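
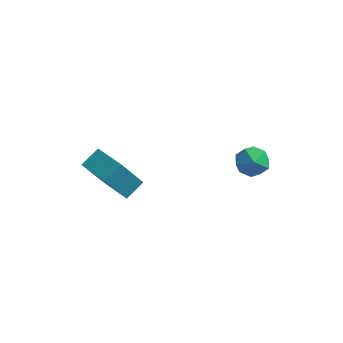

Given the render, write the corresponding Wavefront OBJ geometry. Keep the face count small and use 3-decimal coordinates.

v 1.826 1.239 -0.897
v 2.414 1.668 -1.534
v 3.046 0.472 -0.286
v 3.634 0.901 -0.923
v 3.224 1.42 -0.217
v 2.47 1.894 -0.595
v 2.99 0.246 -1.225
v 2.236 0.72 -1.603
v 3.134 1.054 -1.736
v 3.278 1.78 -1.113
v 2.182 0.36 -0.707
v 2.326 1.086 -0.084
v -3.447 -2.257 -1.89
v -4.198 -3.012 -0.069
v -3.019 -1.335 -1.331
v -3.769 -2.091 0.49
v -1.851 -3.169 -1.61
v -2.601 -3.925 0.211
v -1.422 -2.248 -1.051
v -2.173 -3.003 0.77
f 1 12 6
f 1 6 2
f 1 2 8
f 1 8 11
f 1 11 12
f 2 6 10
f 6 12 5
f 12 11 3
f 11 8 7
f 8 2 9
f 4 10 5
f 4 5 3
f 4 3 7
f 4 7 9
f 4 9 10
f 5 10 6
f 3 5 12
f 7 3 11
f 9 7 8
f 10 9 2
f 14 16 13
f 17 14 13
f 13 16 15
f 15 17 13
f 14 20 16
f 18 14 17
f 18 20 14
f 16 20 15
f 19 17 15
f 15 20 19
f 19 18 17
f 20 18 19



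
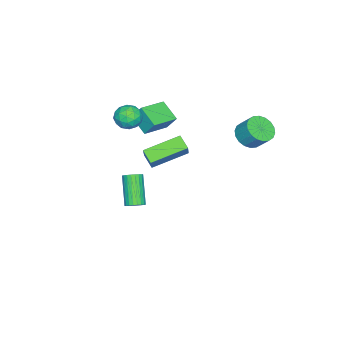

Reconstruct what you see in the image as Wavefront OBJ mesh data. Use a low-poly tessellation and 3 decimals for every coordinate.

v -2.853 3.275 2.261
v -2.39 2.626 2.739
v -2.223 3.435 3.677
v -2.687 4.085 3.199
v -2.09 2.813 2.524
v -1.924 3.623 3.462
v -1.941 3.092 2.257
v -1.775 3.902 3.195
v -1.973 3.408 1.991
v -1.807 4.217 2.928
v -2.18 3.696 1.778
v -2.013 4.506 2.716
v -2.519 3.902 1.661
v -2.353 4.712 2.599
v -2.925 3.983 1.663
v -2.758 4.793 2.6
v -3.317 3.925 1.783
v -3.15 4.734 2.721
v -3.616 3.737 1.998
v -3.45 4.547 2.936
v -3.765 3.458 2.265
v -3.599 4.268 3.203
v -3.733 3.143 2.532
v -3.567 3.952 3.469
v -3.527 2.854 2.744
v -3.36 3.664 3.682
v -3.187 2.648 2.861
v -3.021 3.458 3.799
v -2.782 2.567 2.86
v -2.615 3.377 3.797
v -0.03 -2.419 -3.773
v 0.426 -2.303 -3.385
v -0.733 -3.046 -1.799
v -1.19 -3.161 -2.187
v 0.305 -2.098 -3.377
v -0.854 -2.841 -1.791
v 0.134 -1.942 -3.43
v -1.026 -2.685 -1.844
v -0.063 -1.858 -3.534
v -1.222 -2.601 -1.948
v -0.255 -1.86 -3.675
v -1.414 -2.603 -2.089
v -0.412 -1.947 -3.831
v -1.572 -2.69 -2.245
v -0.512 -2.105 -3.978
v -1.671 -2.848 -2.392
v -0.538 -2.311 -4.094
v -1.697 -3.054 -2.508
v -0.487 -2.534 -4.161
v -1.646 -3.277 -2.575
v -0.366 -2.739 -4.169
v -1.525 -3.482 -2.583
v -0.194 -2.895 -4.116
v -1.354 -3.638 -2.53
v 0.002 -2.979 -4.012
v -1.157 -3.722 -2.426
v 0.194 -2.977 -3.871
v -0.965 -3.72 -2.285
v 0.352 -2.89 -3.715
v -0.808 -3.633 -2.129
v 0.451 -2.732 -3.568
v -0.708 -3.475 -1.982
v 0.477 -2.526 -3.452
v -0.682 -3.269 -1.866
v 1.813 1.811 3.429
v 1.407 1.155 3.949
v 2.61 2.156 4.489
v 2.204 1.5 5.008
v 3.316 0.36 2.772
v 2.91 -0.296 3.291
v 4.113 0.705 3.831
v 3.707 0.049 4.351
v -3.699 -2.213 0.622
v -4.255 -3.33 1.399
v -3.652 -1.555 1.6
v -4.207 -2.672 2.378
v -2.053 -2.808 0.942
v -2.608 -3.925 1.72
v -2.005 -2.15 1.921
v -2.561 -3.267 2.698
v -2.271 -3.514 2.963
v -1.684 -2.89 2.71
v -1.716 -4.43 1.99
v -1.129 -3.806 1.737
v -1.059 -4.184 2.544
v -1.402 -3.618 3.145
v -1.998 -3.702 1.555
v -2.341 -3.136 2.156
v -1.515 -3.006 1.84
v -0.935 -3.304 2.451
v -2.465 -4.016 2.249
v -1.885 -4.314 2.86
v -2.026 -3.122 2.922
v -1.374 -4.198 1.778
v -1.333 -4.421 2.253
v -0.988 -4.054 2.104
v -1.86 -3.55 3.177
v -1.515 -3.183 3.029
v -1.148 -3.943 2.931
v -1.885 -4.137 1.671
v -1.54 -3.77 1.523
v -2.412 -3.266 2.596
v -2.067 -2.899 2.447
v -2.252 -3.377 1.769
v -1.582 -2.823 2.262
v -1.256 -3.361 1.69
v -1.766 -3.3 1.583
v -1.968 -2.968 1.936
v -1.241 -2.998 2.621
v -0.915 -3.536 2.049
v -0.874 -3.759 2.523
v -1.075 -3.426 2.877
v -1.141 -3.066 2.109
v -2.485 -3.784 2.651
v -2.159 -4.322 2.079
v -2.325 -3.894 1.823
v -2.526 -3.561 2.177
v -2.144 -3.959 3.01
v -1.818 -4.497 2.438
v -1.432 -4.352 2.764
v -1.634 -4.02 3.117
v -2.259 -4.254 2.591
f 2 1 5
f 2 5 3
f 3 5 6
f 3 6 4
f 5 1 7
f 5 7 6
f 6 7 8
f 6 8 4
f 7 1 9
f 7 9 8
f 8 9 10
f 8 10 4
f 9 1 11
f 9 11 10
f 10 11 12
f 10 12 4
f 11 1 13
f 11 13 12
f 12 13 14
f 12 14 4
f 13 1 15
f 13 15 14
f 14 15 16
f 14 16 4
f 15 1 17
f 15 17 16
f 16 17 18
f 16 18 4
f 17 1 19
f 17 19 18
f 18 19 20
f 18 20 4
f 19 1 21
f 19 21 20
f 20 21 22
f 20 22 4
f 21 1 23
f 21 23 22
f 22 23 24
f 22 24 4
f 23 1 25
f 23 25 24
f 24 25 26
f 24 26 4
f 25 1 27
f 25 27 26
f 26 27 28
f 26 28 4
f 27 1 29
f 27 29 28
f 28 29 30
f 28 30 4
f 29 1 2
f 29 2 30
f 30 2 3
f 30 3 4
f 32 31 35
f 32 35 33
f 33 35 36
f 33 36 34
f 35 31 37
f 35 37 36
f 36 37 38
f 36 38 34
f 37 31 39
f 37 39 38
f 38 39 40
f 38 40 34
f 39 31 41
f 39 41 40
f 40 41 42
f 40 42 34
f 41 31 43
f 41 43 42
f 42 43 44
f 42 44 34
f 43 31 45
f 43 45 44
f 44 45 46
f 44 46 34
f 45 31 47
f 45 47 46
f 46 47 48
f 46 48 34
f 47 31 49
f 47 49 48
f 48 49 50
f 48 50 34
f 49 31 51
f 49 51 50
f 50 51 52
f 50 52 34
f 51 31 53
f 51 53 52
f 52 53 54
f 52 54 34
f 53 31 55
f 53 55 54
f 54 55 56
f 54 56 34
f 55 31 57
f 55 57 56
f 56 57 58
f 56 58 34
f 57 31 59
f 57 59 58
f 58 59 60
f 58 60 34
f 59 31 61
f 59 61 60
f 60 61 62
f 60 62 34
f 61 31 63
f 61 63 62
f 62 63 64
f 62 64 34
f 63 31 32
f 63 32 64
f 64 32 33
f 64 33 34
f 66 68 65
f 69 66 65
f 65 68 67
f 67 69 65
f 66 72 68
f 70 66 69
f 70 72 66
f 68 72 67
f 71 69 67
f 67 72 71
f 71 70 69
f 72 70 71
f 74 76 73
f 77 74 73
f 73 76 75
f 75 77 73
f 74 80 76
f 78 74 77
f 78 80 74
f 76 80 75
f 79 77 75
f 75 80 79
f 79 78 77
f 80 78 79
f 81 118 97
f 118 92 121
f 97 121 86
f 118 121 97
f 81 97 93
f 97 86 98
f 93 98 82
f 97 98 93
f 81 93 102
f 93 82 103
f 102 103 88
f 93 103 102
f 81 102 114
f 102 88 117
f 114 117 91
f 102 117 114
f 81 114 118
f 114 91 122
f 118 122 92
f 114 122 118
f 82 98 109
f 98 86 112
f 109 112 90
f 98 112 109
f 86 121 99
f 121 92 120
f 99 120 85
f 121 120 99
f 92 122 119
f 122 91 115
f 119 115 83
f 122 115 119
f 91 117 116
f 117 88 104
f 116 104 87
f 117 104 116
f 88 103 108
f 103 82 105
f 108 105 89
f 103 105 108
f 84 110 96
f 110 90 111
f 96 111 85
f 110 111 96
f 84 96 94
f 96 85 95
f 94 95 83
f 96 95 94
f 84 94 101
f 94 83 100
f 101 100 87
f 94 100 101
f 84 101 106
f 101 87 107
f 106 107 89
f 101 107 106
f 84 106 110
f 106 89 113
f 110 113 90
f 106 113 110
f 85 111 99
f 111 90 112
f 99 112 86
f 111 112 99
f 83 95 119
f 95 85 120
f 119 120 92
f 95 120 119
f 87 100 116
f 100 83 115
f 116 115 91
f 100 115 116
f 89 107 108
f 107 87 104
f 108 104 88
f 107 104 108
f 90 113 109
f 113 89 105
f 109 105 82
f 113 105 109



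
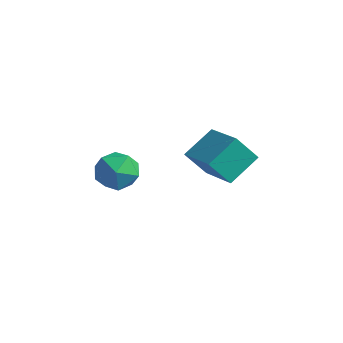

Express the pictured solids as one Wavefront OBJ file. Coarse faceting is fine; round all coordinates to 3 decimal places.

v -1.961 1.77 -4.892
v -2.516 1.092 -3.761
v -1.836 3.162 -3.996
v -2.391 2.484 -2.865
v -0.069 1.216 -4.295
v -0.624 0.538 -3.164
v 0.056 2.608 -3.399
v -0.499 1.93 -2.268
v -2.294 -1.905 -3.972
v -1.723 -2.068 -3.13
v -3.597 -2.632 -3.23
v -3.026 -2.795 -2.388
v -3.301 -1.836 -2.646
v -2.496 -1.387 -3.105
v -2.824 -3.313 -3.255
v -2.019 -2.864 -3.714
v -2.051 -2.938 -2.687
v -2.346 -2.025 -2.31
v -2.974 -2.675 -4.05
v -3.269 -1.762 -3.673
f 2 4 1
f 5 2 1
f 1 4 3
f 3 5 1
f 2 8 4
f 6 2 5
f 6 8 2
f 4 8 3
f 7 5 3
f 3 8 7
f 7 6 5
f 8 6 7
f 9 20 14
f 9 14 10
f 9 10 16
f 9 16 19
f 9 19 20
f 10 14 18
f 14 20 13
f 20 19 11
f 19 16 15
f 16 10 17
f 12 18 13
f 12 13 11
f 12 11 15
f 12 15 17
f 12 17 18
f 13 18 14
f 11 13 20
f 15 11 19
f 17 15 16
f 18 17 10



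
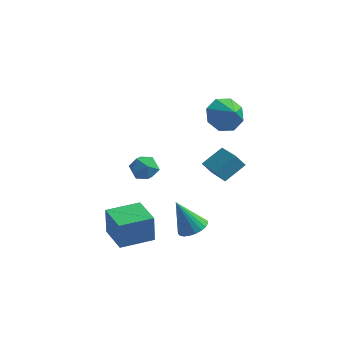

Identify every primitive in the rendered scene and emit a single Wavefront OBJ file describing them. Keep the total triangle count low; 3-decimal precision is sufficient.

v -3.13 -1.041 0.325
v -2.716 -0.394 0.642
v -1.964 -1.646 0.038
v -1.55 -0.999 0.355
v -1.984 -1.501 0.856
v -2.704 -1.127 1.033
v -1.976 -0.913 -0.353
v -2.696 -0.539 -0.176
v -2.003 -0.315 0.223
v -2.008 -0.678 0.97
v -2.672 -1.362 -0.29
v -2.677 -1.725 0.457
v 1.195 1.13 3.537
v 1.756 0.782 2.72
v 1.905 0.43 4.323
v 2.062 1.452 3.04
v 1.861 1.934 3.651
v 1.269 1.945 4.195
v 0.634 1.478 4.353
v 0.328 0.808 4.033
v 0.529 0.326 3.423
v 1.12 0.315 2.879
v 0.338 -1.587 -3.246
v 1.054 -1.775 -2.871
v -0.558 -1.553 -1.514
v 1.063 -1.43 -2.874
v 0.947 -1.112 -2.94
v 0.725 -0.877 -3.06
v 0.436 -0.764 -3.211
v 0.13 -0.793 -3.369
v -0.139 -0.96 -3.505
v -0.327 -1.235 -3.597
v -0.399 -1.571 -3.627
v -0.344 -1.91 -3.592
v -0.171 -2.193 -3.497
v 0.09 -2.371 -3.358
v 0.394 -2.414 -3.2
v 0.688 -2.314 -3.05
v 0.922 -2.088 -2.934
v 1.399 0.577 -1.086
v 0.888 0.514 -0.448
v 0.296 2.142 -1.817
v -0.215 2.08 -1.179
v 2.215 1.5 -0.341
v 1.704 1.438 0.297
v 1.112 3.066 -1.072
v 0.601 3.003 -0.434
v -3.965 -2.293 -3.975
v -4.022 -2.202 -2.389
v -2.527 -1.098 -3.992
v -2.584 -1.007 -2.405
v -2.816 -3.673 -3.855
v -2.873 -3.582 -2.268
v -1.378 -2.478 -3.871
v -1.435 -2.387 -2.285
f 1 12 6
f 1 6 2
f 1 2 8
f 1 8 11
f 1 11 12
f 2 6 10
f 6 12 5
f 12 11 3
f 11 8 7
f 8 2 9
f 4 10 5
f 4 5 3
f 4 3 7
f 4 7 9
f 4 9 10
f 5 10 6
f 3 5 12
f 7 3 11
f 9 7 8
f 10 9 2
f 14 13 16
f 14 16 15
f 16 13 17
f 16 17 15
f 17 13 18
f 17 18 15
f 18 13 19
f 18 19 15
f 19 13 20
f 19 20 15
f 20 13 21
f 20 21 15
f 21 13 22
f 21 22 15
f 22 13 14
f 22 14 15
f 24 23 26
f 24 26 25
f 26 23 27
f 26 27 25
f 27 23 28
f 27 28 25
f 28 23 29
f 28 29 25
f 29 23 30
f 29 30 25
f 30 23 31
f 30 31 25
f 31 23 32
f 31 32 25
f 32 23 33
f 32 33 25
f 33 23 34
f 33 34 25
f 34 23 35
f 34 35 25
f 35 23 36
f 35 36 25
f 36 23 37
f 36 37 25
f 37 23 38
f 37 38 25
f 38 23 39
f 38 39 25
f 39 23 24
f 39 24 25
f 41 43 40
f 44 41 40
f 40 43 42
f 42 44 40
f 41 47 43
f 45 41 44
f 45 47 41
f 43 47 42
f 46 44 42
f 42 47 46
f 46 45 44
f 47 45 46
f 49 51 48
f 52 49 48
f 48 51 50
f 50 52 48
f 49 55 51
f 53 49 52
f 53 55 49
f 51 55 50
f 54 52 50
f 50 55 54
f 54 53 52
f 55 53 54



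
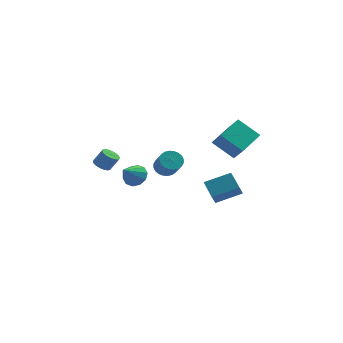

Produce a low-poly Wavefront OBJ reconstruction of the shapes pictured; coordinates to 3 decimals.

v -0.171 -2.815 0.462
v 0.519 -2.781 0.227
v 0.901 -3.672 1.223
v 0.211 -3.705 1.458
v 0.515 -2.57 0.417
v 0.897 -3.461 1.414
v 0.407 -2.396 0.615
v 0.789 -3.286 1.611
v 0.21 -2.285 0.789
v 0.593 -3.176 1.785
v -0.044 -2.255 0.913
v 0.338 -3.146 1.91
v -0.318 -2.31 0.969
v 0.064 -3.201 1.965
v -0.569 -2.442 0.947
v -0.187 -3.333 1.944
v -0.76 -2.631 0.852
v -0.378 -3.522 1.848
v -0.861 -2.848 0.697
v -0.479 -3.739 1.693
v -0.857 -3.059 0.506
v -0.475 -3.95 1.503
v -0.749 -3.234 0.309
v -0.367 -4.124 1.305
v -0.553 -3.344 0.135
v -0.17 -4.235 1.131
v -0.298 -3.374 0.01
v 0.084 -4.265 1.007
v -0.024 -3.319 -0.045
v 0.358 -4.21 0.951
v 0.227 -3.187 -0.024
v 0.609 -4.078 0.973
v 0.418 -2.998 0.072
v 0.8 -3.889 1.068
v -1.918 -3.208 -0.105
v -1.383 -3.002 0.467
v -2.582 -4.172 0.865
v -1.775 -2.694 0.505
v -2.223 -2.582 0.31
v -2.554 -2.709 -0.043
v -2.642 -3.027 -0.42
v -2.454 -3.414 -0.676
v -2.062 -3.722 -0.714
v -1.614 -3.834 -0.519
v -1.283 -3.706 -0.166
v -1.195 -3.388 0.21
v -3.956 -1.447 -0.137
v -3.467 -1.656 -0.435
v -2.915 -1.642 0.458
v -3.404 -1.433 0.757
v -3.44 -1.386 -0.456
v -2.888 -1.372 0.437
v -3.515 -1.129 -0.414
v -2.964 -1.115 0.48
v -3.678 -0.935 -0.316
v -3.126 -0.921 0.577
v -3.896 -0.842 -0.183
v -3.344 -0.828 0.71
v -4.125 -0.869 -0.041
v -3.574 -0.855 0.852
v -4.321 -1.01 0.082
v -3.77 -0.996 0.976
v -4.445 -1.238 0.162
v -3.893 -1.224 1.055
v -4.472 -1.508 0.183
v -3.92 -1.494 1.076
v -4.396 -1.765 0.14
v -3.845 -1.751 1.034
v -4.234 -1.959 0.043
v -3.682 -1.945 0.936
v -4.016 -2.052 -0.09
v -3.464 -2.038 0.803
v -3.786 -2.025 -0.232
v -3.235 -2.011 0.661
v -3.59 -1.884 -0.356
v -3.039 -1.87 0.538
v 2.763 -1.454 -3.279
v 2.548 -2.043 -2.487
v 2.278 -0.358 -2.594
v 2.063 -0.947 -1.803
v 4.377 -1.153 -2.617
v 4.162 -1.742 -1.826
v 3.892 -0.057 -1.933
v 3.677 -0.646 -1.141
v 2.515 -1.752 1.955
v 3.017 -2.473 2.9
v 3.553 -0.25 2.55
v 4.055 -0.971 3.494
v 3.805 -2.229 0.906
v 4.307 -2.95 1.85
v 4.843 -0.727 1.5
v 5.345 -1.448 2.445
f 2 1 5
f 2 5 3
f 3 5 6
f 3 6 4
f 5 1 7
f 5 7 6
f 6 7 8
f 6 8 4
f 7 1 9
f 7 9 8
f 8 9 10
f 8 10 4
f 9 1 11
f 9 11 10
f 10 11 12
f 10 12 4
f 11 1 13
f 11 13 12
f 12 13 14
f 12 14 4
f 13 1 15
f 13 15 14
f 14 15 16
f 14 16 4
f 15 1 17
f 15 17 16
f 16 17 18
f 16 18 4
f 17 1 19
f 17 19 18
f 18 19 20
f 18 20 4
f 19 1 21
f 19 21 20
f 20 21 22
f 20 22 4
f 21 1 23
f 21 23 22
f 22 23 24
f 22 24 4
f 23 1 25
f 23 25 24
f 24 25 26
f 24 26 4
f 25 1 27
f 25 27 26
f 26 27 28
f 26 28 4
f 27 1 29
f 27 29 28
f 28 29 30
f 28 30 4
f 29 1 31
f 29 31 30
f 30 31 32
f 30 32 4
f 31 1 33
f 31 33 32
f 32 33 34
f 32 34 4
f 33 1 2
f 33 2 34
f 34 2 3
f 34 3 4
f 36 35 38
f 36 38 37
f 38 35 39
f 38 39 37
f 39 35 40
f 39 40 37
f 40 35 41
f 40 41 37
f 41 35 42
f 41 42 37
f 42 35 43
f 42 43 37
f 43 35 44
f 43 44 37
f 44 35 45
f 44 45 37
f 45 35 46
f 45 46 37
f 46 35 36
f 46 36 37
f 48 47 51
f 48 51 49
f 49 51 52
f 49 52 50
f 51 47 53
f 51 53 52
f 52 53 54
f 52 54 50
f 53 47 55
f 53 55 54
f 54 55 56
f 54 56 50
f 55 47 57
f 55 57 56
f 56 57 58
f 56 58 50
f 57 47 59
f 57 59 58
f 58 59 60
f 58 60 50
f 59 47 61
f 59 61 60
f 60 61 62
f 60 62 50
f 61 47 63
f 61 63 62
f 62 63 64
f 62 64 50
f 63 47 65
f 63 65 64
f 64 65 66
f 64 66 50
f 65 47 67
f 65 67 66
f 66 67 68
f 66 68 50
f 67 47 69
f 67 69 68
f 68 69 70
f 68 70 50
f 69 47 71
f 69 71 70
f 70 71 72
f 70 72 50
f 71 47 73
f 71 73 72
f 72 73 74
f 72 74 50
f 73 47 75
f 73 75 74
f 74 75 76
f 74 76 50
f 75 47 48
f 75 48 76
f 76 48 49
f 76 49 50
f 78 80 77
f 81 78 77
f 77 80 79
f 79 81 77
f 78 84 80
f 82 78 81
f 82 84 78
f 80 84 79
f 83 81 79
f 79 84 83
f 83 82 81
f 84 82 83
f 86 88 85
f 89 86 85
f 85 88 87
f 87 89 85
f 86 92 88
f 90 86 89
f 90 92 86
f 88 92 87
f 91 89 87
f 87 92 91
f 91 90 89
f 92 90 91



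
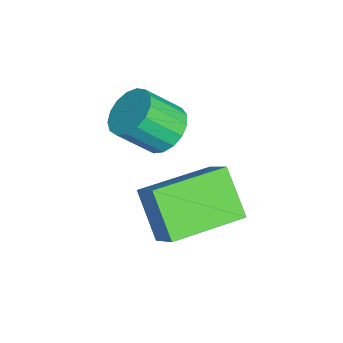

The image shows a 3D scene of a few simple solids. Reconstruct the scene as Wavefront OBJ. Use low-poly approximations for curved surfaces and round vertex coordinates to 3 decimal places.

v -2.732 0.849 -0.354
v -1.942 0.773 -0.56
v -1.778 -0.205 0.428
v -2.568 -0.129 0.634
v -1.94 1.052 -0.285
v -1.777 0.074 0.704
v -2.12 1.285 -0.025
v -1.957 0.307 0.964
v -2.44 1.417 0.16
v -2.277 0.44 1.148
v -2.827 1.42 0.226
v -2.664 0.442 1.215
v -3.192 1.292 0.16
v -3.028 0.314 1.148
v -3.452 1.062 -0.024
v -3.288 0.084 0.964
v -3.546 0.783 -0.284
v -3.383 -0.194 0.705
v -3.454 0.52 -0.56
v -3.291 -0.458 0.429
v -3.197 0.332 -0.789
v -3.033 -0.646 0.2
v -2.833 0.262 -0.918
v -2.669 -0.716 0.071
v -2.446 0.327 -0.918
v -2.282 -0.651 0.071
v -2.124 0.511 -0.789
v -1.96 -0.467 0.2
v 0.081 0.551 -2.388
v -0.918 0.06 -1.184
v -0.895 2.511 -2.398
v -1.894 2.02 -1.193
v 0.894 0.96 -1.547
v -0.105 0.469 -0.342
v -0.082 2.92 -1.556
v -1.081 2.429 -0.352
f 2 1 5
f 2 5 3
f 3 5 6
f 3 6 4
f 5 1 7
f 5 7 6
f 6 7 8
f 6 8 4
f 7 1 9
f 7 9 8
f 8 9 10
f 8 10 4
f 9 1 11
f 9 11 10
f 10 11 12
f 10 12 4
f 11 1 13
f 11 13 12
f 12 13 14
f 12 14 4
f 13 1 15
f 13 15 14
f 14 15 16
f 14 16 4
f 15 1 17
f 15 17 16
f 16 17 18
f 16 18 4
f 17 1 19
f 17 19 18
f 18 19 20
f 18 20 4
f 19 1 21
f 19 21 20
f 20 21 22
f 20 22 4
f 21 1 23
f 21 23 22
f 22 23 24
f 22 24 4
f 23 1 25
f 23 25 24
f 24 25 26
f 24 26 4
f 25 1 27
f 25 27 26
f 26 27 28
f 26 28 4
f 27 1 2
f 27 2 28
f 28 2 3
f 28 3 4
f 30 32 29
f 33 30 29
f 29 32 31
f 31 33 29
f 30 36 32
f 34 30 33
f 34 36 30
f 32 36 31
f 35 33 31
f 31 36 35
f 35 34 33
f 36 34 35



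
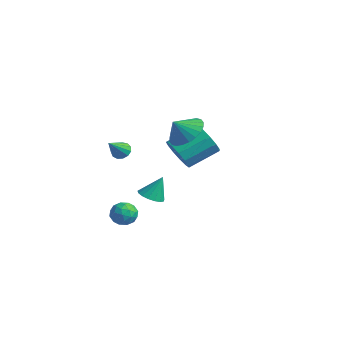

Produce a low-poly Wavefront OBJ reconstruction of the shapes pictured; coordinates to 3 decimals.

v 1.158 1.487 2.697
v 2.114 1.659 2.975
v 1.062 0.813 3.443
v 1.921 1.926 3.191
v 1.613 2.126 3.333
v 1.235 2.229 3.377
v 0.845 2.219 3.318
v 0.504 2.098 3.164
v 0.261 1.883 2.939
v 0.156 1.608 2.678
v 0.202 1.315 2.419
v 0.395 1.048 2.202
v 0.703 0.847 2.061
v 1.081 0.744 2.017
v 1.471 0.754 2.076
v 1.812 0.876 2.23
v 2.055 1.09 2.454
v 2.161 1.365 2.716
v -2.969 0.599 -4.396
v -2.226 0.602 -4.332
v -3.054 -0.062 -3.388
v -2.311 -0.059 -3.324
v -2.696 0.571 -3.22
v -2.644 0.98 -3.842
v -2.636 -0.44 -3.878
v -2.584 -0.031 -4.5
v -2.02 -0.041 -4.012
v -2.057 0.584 -3.605
v -3.223 -0.044 -4.115
v -3.26 0.581 -3.708
v -2.59 0.659 -4.452
v -2.69 -0.119 -3.268
v -2.917 0.252 -3.206
v -2.479 0.253 -3.169
v -2.836 0.881 -4.164
v -2.399 0.882 -4.127
v -2.675 0.864 -3.473
v -2.881 -0.342 -3.593
v -2.444 -0.341 -3.556
v -2.801 0.287 -4.551
v -2.363 0.288 -4.514
v -2.605 -0.324 -4.247
v -2.032 0.282 -4.226
v -2.082 -0.106 -3.634
v -2.273 -0.33 -3.96
v -2.242 -0.09 -4.326
v -2.054 0.65 -3.987
v -2.104 0.261 -3.395
v -2.33 0.632 -3.333
v -2.299 0.872 -3.699
v -1.933 0.272 -3.799
v -3.176 0.279 -4.325
v -3.226 -0.11 -3.733
v -2.981 -0.332 -4.021
v -2.95 -0.092 -4.387
v -3.198 0.646 -4.086
v -3.248 0.258 -3.494
v -3.038 0.63 -3.394
v -3.007 0.87 -3.76
v -3.347 0.268 -3.921
v -2.304 3.1 -0.365
v -1.96 2.598 0.403
v -1.672 4.159 1.294
v -2.016 4.66 0.525
v -1.526 2.703 0.079
v -1.238 4.263 0.969
v -1.339 2.933 -0.387
v -1.05 4.494 0.504
v -1.458 3.217 -0.845
v -1.17 4.778 0.045
v -1.846 3.463 -1.151
v -1.558 5.024 -0.261
v -2.379 3.594 -1.208
v -2.091 5.155 -0.317
v -2.889 3.568 -0.997
v -2.601 5.129 -0.106
v -3.213 3.393 -0.585
v -2.925 4.954 0.305
v -3.248 3.125 -0.104
v -2.96 4.686 0.787
v -2.984 2.849 0.295
v -2.696 4.41 1.185
v -2.504 2.652 0.483
v -2.215 4.213 1.374
v -3.564 2.326 -3.488
v -2.867 2.447 -3.668
v -3.336 2.874 -2.232
v -3.031 2.739 -3.766
v -3.317 2.937 -3.8
v -3.66 2.995 -3.763
v -3.98 2.9 -3.663
v -4.206 2.673 -3.523
v -4.284 2.366 -3.375
v -4.198 2.05 -3.252
v -3.967 1.798 -3.184
v -3.643 1.666 -3.186
v -3.301 1.685 -3.257
v -3.02 1.852 -3.38
v -2.863 2.126 -3.529
v -2.942 0.329 0.269
v -2.552 0.203 -0.083
v -2.458 -0.629 1.151
v -2.44 0.423 0.095
v -2.487 0.614 0.328
v -2.679 0.714 0.542
v -2.955 0.691 0.669
v -3.226 0.554 0.669
v -3.408 0.345 0.542
v -3.441 0.132 0.328
v -3.317 -0.02 0.096
v -3.073 -0.06 -0.082
v -2.788 0.023 -0.148
f 2 1 4
f 2 4 3
f 4 1 5
f 4 5 3
f 5 1 6
f 5 6 3
f 6 1 7
f 6 7 3
f 7 1 8
f 7 8 3
f 8 1 9
f 8 9 3
f 9 1 10
f 9 10 3
f 10 1 11
f 10 11 3
f 11 1 12
f 11 12 3
f 12 1 13
f 12 13 3
f 13 1 14
f 13 14 3
f 14 1 15
f 14 15 3
f 15 1 16
f 15 16 3
f 16 1 17
f 16 17 3
f 17 1 18
f 17 18 3
f 18 1 2
f 18 2 3
f 19 56 35
f 56 30 59
f 35 59 24
f 56 59 35
f 19 35 31
f 35 24 36
f 31 36 20
f 35 36 31
f 19 31 40
f 31 20 41
f 40 41 26
f 31 41 40
f 19 40 52
f 40 26 55
f 52 55 29
f 40 55 52
f 19 52 56
f 52 29 60
f 56 60 30
f 52 60 56
f 20 36 47
f 36 24 50
f 47 50 28
f 36 50 47
f 24 59 37
f 59 30 58
f 37 58 23
f 59 58 37
f 30 60 57
f 60 29 53
f 57 53 21
f 60 53 57
f 29 55 54
f 55 26 42
f 54 42 25
f 55 42 54
f 26 41 46
f 41 20 43
f 46 43 27
f 41 43 46
f 22 48 34
f 48 28 49
f 34 49 23
f 48 49 34
f 22 34 32
f 34 23 33
f 32 33 21
f 34 33 32
f 22 32 39
f 32 21 38
f 39 38 25
f 32 38 39
f 22 39 44
f 39 25 45
f 44 45 27
f 39 45 44
f 22 44 48
f 44 27 51
f 48 51 28
f 44 51 48
f 23 49 37
f 49 28 50
f 37 50 24
f 49 50 37
f 21 33 57
f 33 23 58
f 57 58 30
f 33 58 57
f 25 38 54
f 38 21 53
f 54 53 29
f 38 53 54
f 27 45 46
f 45 25 42
f 46 42 26
f 45 42 46
f 28 51 47
f 51 27 43
f 47 43 20
f 51 43 47
f 62 61 65
f 62 65 63
f 63 65 66
f 63 66 64
f 65 61 67
f 65 67 66
f 66 67 68
f 66 68 64
f 67 61 69
f 67 69 68
f 68 69 70
f 68 70 64
f 69 61 71
f 69 71 70
f 70 71 72
f 70 72 64
f 71 61 73
f 71 73 72
f 72 73 74
f 72 74 64
f 73 61 75
f 73 75 74
f 74 75 76
f 74 76 64
f 75 61 77
f 75 77 76
f 76 77 78
f 76 78 64
f 77 61 79
f 77 79 78
f 78 79 80
f 78 80 64
f 79 61 81
f 79 81 80
f 80 81 82
f 80 82 64
f 81 61 83
f 81 83 82
f 82 83 84
f 82 84 64
f 83 61 62
f 83 62 84
f 84 62 63
f 84 63 64
f 86 85 88
f 86 88 87
f 88 85 89
f 88 89 87
f 89 85 90
f 89 90 87
f 90 85 91
f 90 91 87
f 91 85 92
f 91 92 87
f 92 85 93
f 92 93 87
f 93 85 94
f 93 94 87
f 94 85 95
f 94 95 87
f 95 85 96
f 95 96 87
f 96 85 97
f 96 97 87
f 97 85 98
f 97 98 87
f 98 85 99
f 98 99 87
f 99 85 86
f 99 86 87
f 101 100 103
f 101 103 102
f 103 100 104
f 103 104 102
f 104 100 105
f 104 105 102
f 105 100 106
f 105 106 102
f 106 100 107
f 106 107 102
f 107 100 108
f 107 108 102
f 108 100 109
f 108 109 102
f 109 100 110
f 109 110 102
f 110 100 111
f 110 111 102
f 111 100 112
f 111 112 102
f 112 100 101
f 112 101 102



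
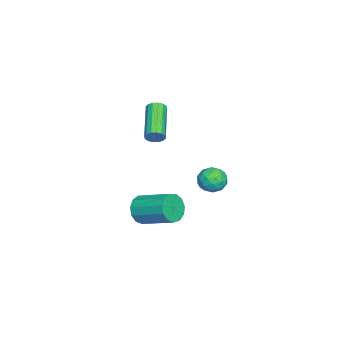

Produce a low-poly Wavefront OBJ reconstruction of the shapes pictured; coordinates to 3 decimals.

v 1.488 -0.763 -0.2
v 1.917 -0.618 -0.847
v 2.402 0.988 -0.167
v 1.972 0.843 0.48
v 1.509 -0.46 -0.93
v 1.994 1.145 -0.249
v 1.094 -0.398 -0.78
v 1.579 1.207 -0.1
v 0.805 -0.452 -0.447
v 1.289 1.154 0.234
v 0.732 -0.605 -0.035
v 1.216 1.001 0.645
v 0.899 -0.807 0.324
v 1.383 0.798 1.005
v 1.253 -0.996 0.517
v 1.737 0.61 1.198
v 1.682 -1.111 0.482
v 2.166 0.495 1.163
v 2.049 -1.115 0.231
v 2.533 0.491 0.911
v 2.238 -1.007 -0.158
v 2.722 0.599 0.523
v 2.189 -0.822 -0.56
v 2.673 0.784 0.121
v -2.774 -1.412 2.003
v -2.537 -1.745 2.291
v -4.37 -2.22 3.246
v -4.606 -1.888 2.957
v -2.526 -1.523 2.423
v -4.359 -1.998 3.377
v -2.582 -1.271 2.442
v -4.414 -1.746 3.397
v -2.689 -1.057 2.344
v -4.521 -1.532 3.298
v -2.818 -0.938 2.154
v -4.651 -1.413 3.108
v -2.936 -0.946 1.923
v -4.768 -1.421 2.878
v -3.01 -1.08 1.714
v -4.843 -1.555 2.669
v -3.021 -1.302 1.583
v -4.854 -1.777 2.537
v -2.966 -1.554 1.563
v -4.798 -2.029 2.518
v -2.859 -1.768 1.662
v -4.691 -2.243 2.616
v -2.729 -1.887 1.852
v -4.562 -2.362 2.806
v -2.612 -1.879 2.082
v -4.444 -2.354 3.037
v -0.58 2.512 0.699
v -0.137 1.922 0.587
v -1.463 1.778 1.073
v -1.02 1.188 0.961
v -0.87 1.668 1.513
v -0.324 2.122 1.281
v -1.276 1.578 0.379
v -0.73 2.032 0.147
v -0.567 1.345 0.389
v -0.316 1.4 1.09
v -1.284 2.3 0.57
v -1.033 2.355 1.271
v -0.281 2.281 0.61
v -1.319 1.419 1.05
v -1.231 1.701 1.374
v -0.97 1.354 1.308
v -0.391 2.399 1.018
v -0.13 2.052 0.952
v -0.561 1.903 1.497
v -1.47 1.648 0.708
v -1.209 1.301 0.642
v -0.63 2.346 0.352
v -0.369 1.999 0.286
v -1.039 1.797 0.163
v -0.273 1.595 0.428
v -0.793 1.164 0.648
v -0.943 1.393 0.305
v -0.622 1.66 0.169
v -0.126 1.628 0.839
v -0.645 1.196 1.06
v -0.556 1.478 1.384
v -0.236 1.745 1.248
v -0.379 1.289 0.723
v -0.955 2.504 0.6
v -1.474 2.072 0.821
v -1.364 1.955 0.412
v -1.044 2.222 0.276
v -0.807 2.536 1.012
v -1.327 2.105 1.232
v -0.978 2.04 1.491
v -0.657 2.307 1.355
v -1.221 2.411 0.937
f 2 1 5
f 2 5 3
f 3 5 6
f 3 6 4
f 5 1 7
f 5 7 6
f 6 7 8
f 6 8 4
f 7 1 9
f 7 9 8
f 8 9 10
f 8 10 4
f 9 1 11
f 9 11 10
f 10 11 12
f 10 12 4
f 11 1 13
f 11 13 12
f 12 13 14
f 12 14 4
f 13 1 15
f 13 15 14
f 14 15 16
f 14 16 4
f 15 1 17
f 15 17 16
f 16 17 18
f 16 18 4
f 17 1 19
f 17 19 18
f 18 19 20
f 18 20 4
f 19 1 21
f 19 21 20
f 20 21 22
f 20 22 4
f 21 1 23
f 21 23 22
f 22 23 24
f 22 24 4
f 23 1 2
f 23 2 24
f 24 2 3
f 24 3 4
f 26 25 29
f 26 29 27
f 27 29 30
f 27 30 28
f 29 25 31
f 29 31 30
f 30 31 32
f 30 32 28
f 31 25 33
f 31 33 32
f 32 33 34
f 32 34 28
f 33 25 35
f 33 35 34
f 34 35 36
f 34 36 28
f 35 25 37
f 35 37 36
f 36 37 38
f 36 38 28
f 37 25 39
f 37 39 38
f 38 39 40
f 38 40 28
f 39 25 41
f 39 41 40
f 40 41 42
f 40 42 28
f 41 25 43
f 41 43 42
f 42 43 44
f 42 44 28
f 43 25 45
f 43 45 44
f 44 45 46
f 44 46 28
f 45 25 47
f 45 47 46
f 46 47 48
f 46 48 28
f 47 25 49
f 47 49 48
f 48 49 50
f 48 50 28
f 49 25 26
f 49 26 50
f 50 26 27
f 50 27 28
f 51 88 67
f 88 62 91
f 67 91 56
f 88 91 67
f 51 67 63
f 67 56 68
f 63 68 52
f 67 68 63
f 51 63 72
f 63 52 73
f 72 73 58
f 63 73 72
f 51 72 84
f 72 58 87
f 84 87 61
f 72 87 84
f 51 84 88
f 84 61 92
f 88 92 62
f 84 92 88
f 52 68 79
f 68 56 82
f 79 82 60
f 68 82 79
f 56 91 69
f 91 62 90
f 69 90 55
f 91 90 69
f 62 92 89
f 92 61 85
f 89 85 53
f 92 85 89
f 61 87 86
f 87 58 74
f 86 74 57
f 87 74 86
f 58 73 78
f 73 52 75
f 78 75 59
f 73 75 78
f 54 80 66
f 80 60 81
f 66 81 55
f 80 81 66
f 54 66 64
f 66 55 65
f 64 65 53
f 66 65 64
f 54 64 71
f 64 53 70
f 71 70 57
f 64 70 71
f 54 71 76
f 71 57 77
f 76 77 59
f 71 77 76
f 54 76 80
f 76 59 83
f 80 83 60
f 76 83 80
f 55 81 69
f 81 60 82
f 69 82 56
f 81 82 69
f 53 65 89
f 65 55 90
f 89 90 62
f 65 90 89
f 57 70 86
f 70 53 85
f 86 85 61
f 70 85 86
f 59 77 78
f 77 57 74
f 78 74 58
f 77 74 78
f 60 83 79
f 83 59 75
f 79 75 52
f 83 75 79



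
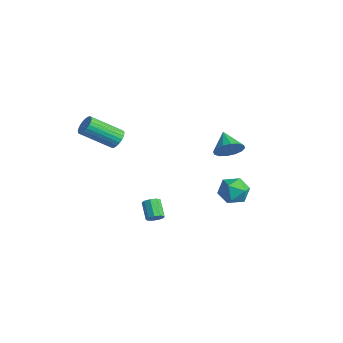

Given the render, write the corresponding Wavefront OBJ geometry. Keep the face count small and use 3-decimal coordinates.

v 0.313 3.505 -3.333
v 0.998 3.31 -2.617
v 1.042 2.43 -4.323
v 1.727 2.235 -3.607
v 0.768 1.944 -3.482
v 0.318 2.608 -2.87
v 1.722 3.132 -4.07
v 1.272 3.796 -3.458
v 1.869 3.079 -3.073
v 1.279 2.345 -2.709
v 0.761 3.395 -4.231
v 0.171 2.661 -3.867
v -1.322 -3.216 1.611
v -0.747 -3.254 1.933
v -1.543 -4.822 3.17
v -2.118 -4.784 2.849
v -0.872 -3.079 2.074
v -1.668 -4.647 3.312
v -1.066 -2.925 2.145
v -1.862 -4.492 3.383
v -1.298 -2.815 2.135
v -2.094 -4.383 3.372
v -1.535 -2.766 2.045
v -2.331 -4.334 3.282
v -1.739 -2.786 1.888
v -2.534 -4.353 3.126
v -1.879 -2.871 1.69
v -2.675 -4.439 2.928
v -1.935 -3.009 1.48
v -2.731 -4.576 2.718
v -1.897 -3.178 1.29
v -2.693 -4.746 2.527
v -1.772 -3.353 1.148
v -2.568 -4.921 2.386
v -1.578 -3.508 1.077
v -2.374 -5.075 2.315
v -1.346 -3.617 1.088
v -2.142 -5.185 2.325
v -1.109 -3.666 1.178
v -1.905 -5.234 2.415
v -0.906 -3.647 1.334
v -1.701 -5.214 2.572
v -0.765 -3.561 1.532
v -1.561 -5.129 2.77
v -0.709 -3.424 1.742
v -1.505 -4.991 2.98
v 0.23 3.055 -0.589
v 0.66 2.883 0.207
v -0.95 3.425 0.129
v 0.748 3.342 0.115
v 0.698 3.724 -0.165
v 0.522 3.927 -0.558
v 0.268 3.896 -0.96
v 0.004 3.64 -1.262
v -0.199 3.227 -1.384
v -0.288 2.768 -1.293
v -0.237 2.386 -1.013
v -0.062 2.183 -0.619
v 0.192 2.214 -0.217
v 0.456 2.47 0.085
v 3.557 -3.801 -1.665
v 3.804 -4.017 -1.274
v 2.931 -3.734 -0.565
v 2.683 -3.519 -0.955
v 3.892 -3.681 -1.3
v 3.019 -3.398 -0.591
v 3.823 -3.401 -1.496
v 2.95 -3.118 -0.787
v 3.63 -3.308 -1.772
v 2.756 -3.025 -1.062
v 3.402 -3.447 -1.997
v 2.529 -3.164 -1.287
v 3.247 -3.751 -2.066
v 2.373 -3.468 -1.357
v 3.236 -4.079 -1.948
v 2.363 -3.796 -1.239
v 3.376 -4.277 -1.697
v 2.503 -3.994 -0.988
v 3.6 -4.253 -1.431
v 2.727 -3.97 -0.722
f 1 12 6
f 1 6 2
f 1 2 8
f 1 8 11
f 1 11 12
f 2 6 10
f 6 12 5
f 12 11 3
f 11 8 7
f 8 2 9
f 4 10 5
f 4 5 3
f 4 3 7
f 4 7 9
f 4 9 10
f 5 10 6
f 3 5 12
f 7 3 11
f 9 7 8
f 10 9 2
f 14 13 17
f 14 17 15
f 15 17 18
f 15 18 16
f 17 13 19
f 17 19 18
f 18 19 20
f 18 20 16
f 19 13 21
f 19 21 20
f 20 21 22
f 20 22 16
f 21 13 23
f 21 23 22
f 22 23 24
f 22 24 16
f 23 13 25
f 23 25 24
f 24 25 26
f 24 26 16
f 25 13 27
f 25 27 26
f 26 27 28
f 26 28 16
f 27 13 29
f 27 29 28
f 28 29 30
f 28 30 16
f 29 13 31
f 29 31 30
f 30 31 32
f 30 32 16
f 31 13 33
f 31 33 32
f 32 33 34
f 32 34 16
f 33 13 35
f 33 35 34
f 34 35 36
f 34 36 16
f 35 13 37
f 35 37 36
f 36 37 38
f 36 38 16
f 37 13 39
f 37 39 38
f 38 39 40
f 38 40 16
f 39 13 41
f 39 41 40
f 40 41 42
f 40 42 16
f 41 13 43
f 41 43 42
f 42 43 44
f 42 44 16
f 43 13 45
f 43 45 44
f 44 45 46
f 44 46 16
f 45 13 14
f 45 14 46
f 46 14 15
f 46 15 16
f 48 47 50
f 48 50 49
f 50 47 51
f 50 51 49
f 51 47 52
f 51 52 49
f 52 47 53
f 52 53 49
f 53 47 54
f 53 54 49
f 54 47 55
f 54 55 49
f 55 47 56
f 55 56 49
f 56 47 57
f 56 57 49
f 57 47 58
f 57 58 49
f 58 47 59
f 58 59 49
f 59 47 60
f 59 60 49
f 60 47 48
f 60 48 49
f 62 61 65
f 62 65 63
f 63 65 66
f 63 66 64
f 65 61 67
f 65 67 66
f 66 67 68
f 66 68 64
f 67 61 69
f 67 69 68
f 68 69 70
f 68 70 64
f 69 61 71
f 69 71 70
f 70 71 72
f 70 72 64
f 71 61 73
f 71 73 72
f 72 73 74
f 72 74 64
f 73 61 75
f 73 75 74
f 74 75 76
f 74 76 64
f 75 61 77
f 75 77 76
f 76 77 78
f 76 78 64
f 77 61 79
f 77 79 78
f 78 79 80
f 78 80 64
f 79 61 62
f 79 62 80
f 80 62 63
f 80 63 64



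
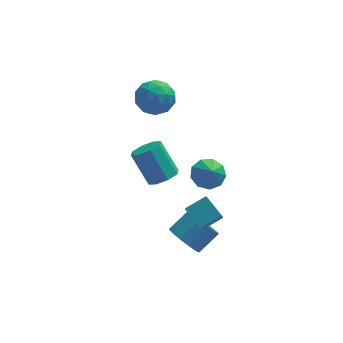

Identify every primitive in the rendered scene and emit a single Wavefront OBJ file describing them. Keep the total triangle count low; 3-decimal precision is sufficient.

v -3.257 4.49 4.091
v -2.154 4.194 3.801
v -3.786 2.666 3.939
v -2.683 2.37 3.649
v -2.928 2.73 4.744
v -2.601 3.858 4.837
v -3.339 3.002 2.903
v -3.012 4.13 2.996
v -2.205 3.275 3.066
v -1.951 3.107 4.204
v -3.989 3.753 3.536
v -3.735 3.585 4.674
v -2.659 4.502 3.959
v -3.281 2.358 3.781
v -3.425 2.569 4.424
v -2.777 2.396 4.254
v -2.921 4.304 4.568
v -2.273 4.131 4.398
v -2.728 3.27 4.952
v -3.667 2.729 3.342
v -3.019 2.556 3.172
v -3.163 4.464 3.486
v -2.515 4.291 3.316
v -3.212 3.59 2.788
v -2.041 3.788 3.357
v -2.352 2.716 3.268
v -2.738 3.087 2.829
v -2.545 3.75 2.884
v -1.892 3.689 4.025
v -2.203 2.617 3.937
v -2.346 2.829 4.58
v -2.154 3.491 4.635
v -1.922 3.149 3.594
v -3.737 4.243 3.803
v -4.048 3.171 3.715
v -3.786 3.369 3.105
v -3.594 4.031 3.16
v -3.588 4.144 4.472
v -3.899 3.072 4.383
v -3.395 3.11 4.856
v -3.202 3.773 4.911
v -4.018 3.711 4.146
v -2.751 0.775 -0.557
v -1.936 1.112 -0.332
v -2.794 2.042 1.382
v -3.609 1.705 1.157
v -2.297 1.541 -0.745
v -3.155 2.471 0.969
v -2.924 1.521 -1.048
v -3.782 2.451 0.666
v -3.449 1.065 -1.063
v -4.307 1.994 0.65
v -3.566 0.438 -0.782
v -4.424 1.368 0.932
v -3.205 0.009 -0.369
v -4.063 0.939 1.345
v -2.578 0.029 -0.066
v -3.436 0.959 1.648
v -2.053 0.486 -0.05
v -2.911 1.415 1.663
v -2.019 -3.097 -2.245
v -1.396 -3.027 -3.088
v -0.318 -2.374 -2.237
v -0.941 -2.443 -1.395
v -1.75 -2.485 -3.055
v -0.673 -1.831 -2.205
v -2.207 -2.176 -2.713
v -1.13 -1.523 -1.863
v -2.592 -2.219 -2.193
v -1.515 -1.566 -1.342
v -2.758 -2.597 -1.692
v -1.681 -1.944 -0.842
v -2.642 -3.166 -1.403
v -1.564 -2.513 -0.552
v -2.287 -3.709 -1.435
v -1.21 -3.055 -0.585
v -1.83 -4.017 -1.777
v -0.753 -3.364 -0.927
v -1.445 -3.974 -2.298
v -0.368 -3.321 -1.447
v -1.279 -3.596 -2.798
v -0.202 -2.943 -1.948
v -0.782 -2.807 3.057
v -0.182 -3.326 2.571
v -0.658 -3.473 3.923
v 0.129 -2.865 2.881
v 0.014 -2.377 3.272
v -0.474 -2.09 3.563
v -1.106 -2.139 3.617
v -1.587 -2.5 3.409
v -1.691 -3.004 3.036
v -1.37 -3.417 2.673
v -0.774 -3.544 2.489
v -1.302 -4.259 -0.004
v -1.999 -3.236 0.671
v -1.155 -3.574 -0.891
v -1.852 -2.551 -0.216
v -0.168 -3.829 0.516
v -0.865 -2.806 1.191
v -0.021 -3.144 -0.371
v -0.718 -2.121 0.304
f 1 38 17
f 38 12 41
f 17 41 6
f 38 41 17
f 1 17 13
f 17 6 18
f 13 18 2
f 17 18 13
f 1 13 22
f 13 2 23
f 22 23 8
f 13 23 22
f 1 22 34
f 22 8 37
f 34 37 11
f 22 37 34
f 1 34 38
f 34 11 42
f 38 42 12
f 34 42 38
f 2 18 29
f 18 6 32
f 29 32 10
f 18 32 29
f 6 41 19
f 41 12 40
f 19 40 5
f 41 40 19
f 12 42 39
f 42 11 35
f 39 35 3
f 42 35 39
f 11 37 36
f 37 8 24
f 36 24 7
f 37 24 36
f 8 23 28
f 23 2 25
f 28 25 9
f 23 25 28
f 4 30 16
f 30 10 31
f 16 31 5
f 30 31 16
f 4 16 14
f 16 5 15
f 14 15 3
f 16 15 14
f 4 14 21
f 14 3 20
f 21 20 7
f 14 20 21
f 4 21 26
f 21 7 27
f 26 27 9
f 21 27 26
f 4 26 30
f 26 9 33
f 30 33 10
f 26 33 30
f 5 31 19
f 31 10 32
f 19 32 6
f 31 32 19
f 3 15 39
f 15 5 40
f 39 40 12
f 15 40 39
f 7 20 36
f 20 3 35
f 36 35 11
f 20 35 36
f 9 27 28
f 27 7 24
f 28 24 8
f 27 24 28
f 10 33 29
f 33 9 25
f 29 25 2
f 33 25 29
f 44 43 47
f 44 47 45
f 45 47 48
f 45 48 46
f 47 43 49
f 47 49 48
f 48 49 50
f 48 50 46
f 49 43 51
f 49 51 50
f 50 51 52
f 50 52 46
f 51 43 53
f 51 53 52
f 52 53 54
f 52 54 46
f 53 43 55
f 53 55 54
f 54 55 56
f 54 56 46
f 55 43 57
f 55 57 56
f 56 57 58
f 56 58 46
f 57 43 59
f 57 59 58
f 58 59 60
f 58 60 46
f 59 43 44
f 59 44 60
f 60 44 45
f 60 45 46
f 62 61 65
f 62 65 63
f 63 65 66
f 63 66 64
f 65 61 67
f 65 67 66
f 66 67 68
f 66 68 64
f 67 61 69
f 67 69 68
f 68 69 70
f 68 70 64
f 69 61 71
f 69 71 70
f 70 71 72
f 70 72 64
f 71 61 73
f 71 73 72
f 72 73 74
f 72 74 64
f 73 61 75
f 73 75 74
f 74 75 76
f 74 76 64
f 75 61 77
f 75 77 76
f 76 77 78
f 76 78 64
f 77 61 79
f 77 79 78
f 78 79 80
f 78 80 64
f 79 61 81
f 79 81 80
f 80 81 82
f 80 82 64
f 81 61 62
f 81 62 82
f 82 62 63
f 82 63 64
f 84 83 86
f 84 86 85
f 86 83 87
f 86 87 85
f 87 83 88
f 87 88 85
f 88 83 89
f 88 89 85
f 89 83 90
f 89 90 85
f 90 83 91
f 90 91 85
f 91 83 92
f 91 92 85
f 92 83 93
f 92 93 85
f 93 83 84
f 93 84 85
f 95 97 94
f 98 95 94
f 94 97 96
f 96 98 94
f 95 101 97
f 99 95 98
f 99 101 95
f 97 101 96
f 100 98 96
f 96 101 100
f 100 99 98
f 101 99 100



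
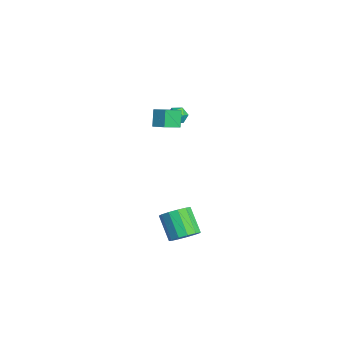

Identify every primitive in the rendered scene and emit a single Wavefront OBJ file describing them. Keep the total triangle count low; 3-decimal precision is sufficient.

v -1.598 -0.902 2.428
v -1.023 -0.581 2.354
v -1.077 -1.839 2.406
v -0.502 -1.518 2.332
v -0.831 -1.48 2.906
v -1.153 -0.901 2.919
v -0.947 -1.519 1.841
v -1.269 -0.94 1.854
v -0.621 -0.962 1.991
v -0.55 -0.938 2.649
v -1.55 -1.482 2.111
v -1.479 -1.458 2.769
v 4.218 -1.904 -4.048
v 4.846 -2.396 -3.57
v 3.63 -2.707 -2.294
v 3.002 -2.216 -2.772
v 4.891 -1.9 -3.406
v 3.675 -2.212 -2.13
v 4.722 -1.406 -3.447
v 3.506 -1.717 -2.17
v 4.393 -1.069 -3.678
v 3.178 -1.381 -2.401
v 4.008 -0.998 -4.027
v 2.793 -1.31 -2.75
v 3.69 -1.215 -4.382
v 2.475 -1.526 -3.106
v 3.54 -1.65 -4.632
v 2.324 -1.962 -3.355
v 3.604 -2.166 -4.696
v 2.389 -2.478 -3.42
v 3.864 -2.599 -4.555
v 2.648 -2.911 -3.278
v 4.235 -2.811 -4.253
v 3.02 -3.123 -2.976
v 4.602 -2.736 -3.886
v 3.386 -3.047 -2.609
v 0.815 -2.107 2.785
v 0.227 -1.924 3.767
v 1.434 -1.576 3.056
v 0.846 -1.393 4.039
v 1.454 -3.147 3.361
v 0.866 -2.964 4.344
v 2.073 -2.616 3.633
v 1.485 -2.433 4.615
f 1 12 6
f 1 6 2
f 1 2 8
f 1 8 11
f 1 11 12
f 2 6 10
f 6 12 5
f 12 11 3
f 11 8 7
f 8 2 9
f 4 10 5
f 4 5 3
f 4 3 7
f 4 7 9
f 4 9 10
f 5 10 6
f 3 5 12
f 7 3 11
f 9 7 8
f 10 9 2
f 14 13 17
f 14 17 15
f 15 17 18
f 15 18 16
f 17 13 19
f 17 19 18
f 18 19 20
f 18 20 16
f 19 13 21
f 19 21 20
f 20 21 22
f 20 22 16
f 21 13 23
f 21 23 22
f 22 23 24
f 22 24 16
f 23 13 25
f 23 25 24
f 24 25 26
f 24 26 16
f 25 13 27
f 25 27 26
f 26 27 28
f 26 28 16
f 27 13 29
f 27 29 28
f 28 29 30
f 28 30 16
f 29 13 31
f 29 31 30
f 30 31 32
f 30 32 16
f 31 13 33
f 31 33 32
f 32 33 34
f 32 34 16
f 33 13 35
f 33 35 34
f 34 35 36
f 34 36 16
f 35 13 14
f 35 14 36
f 36 14 15
f 36 15 16
f 38 40 37
f 41 38 37
f 37 40 39
f 39 41 37
f 38 44 40
f 42 38 41
f 42 44 38
f 40 44 39
f 43 41 39
f 39 44 43
f 43 42 41
f 44 42 43



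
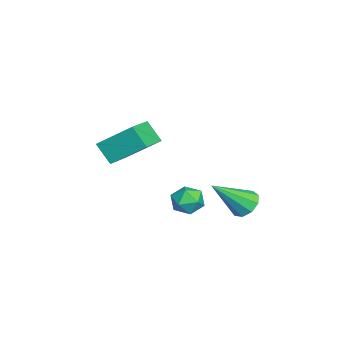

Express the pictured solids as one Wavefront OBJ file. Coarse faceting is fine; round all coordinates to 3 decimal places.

v 0.204 0.395 1.946
v 0.889 0.774 1.785
v 0.871 -0.634 2.355
v 1.556 -0.255 2.194
v 1.093 -0.006 2.796
v 0.681 0.631 2.543
v 1.079 -0.491 1.597
v 0.667 0.146 1.344
v 1.43 0.227 1.569
v 1.438 0.527 2.31
v 0.322 -0.387 1.83
v 0.33 -0.087 2.571
v -3.207 -2.883 2.245
v -3.692 -3.538 3.179
v -3.007 -1.304 3.456
v -3.492 -1.959 4.39
v -1.688 -3.401 2.67
v -2.173 -4.056 3.604
v -1.488 -1.822 3.881
v -1.973 -2.477 4.815
v 1.332 2.476 2.22
v 1.615 2.046 1.674
v 1.988 1.104 3.64
v 1.968 2.381 1.835
v 2.024 2.761 2.175
v 1.756 3.007 2.537
v 1.29 3.004 2.75
v 0.843 2.755 2.716
v 0.625 2.374 2.449
v 0.738 2.042 2.075
v 1.129 1.912 1.769
f 1 12 6
f 1 6 2
f 1 2 8
f 1 8 11
f 1 11 12
f 2 6 10
f 6 12 5
f 12 11 3
f 11 8 7
f 8 2 9
f 4 10 5
f 4 5 3
f 4 3 7
f 4 7 9
f 4 9 10
f 5 10 6
f 3 5 12
f 7 3 11
f 9 7 8
f 10 9 2
f 14 16 13
f 17 14 13
f 13 16 15
f 15 17 13
f 14 20 16
f 18 14 17
f 18 20 14
f 16 20 15
f 19 17 15
f 15 20 19
f 19 18 17
f 20 18 19
f 22 21 24
f 22 24 23
f 24 21 25
f 24 25 23
f 25 21 26
f 25 26 23
f 26 21 27
f 26 27 23
f 27 21 28
f 27 28 23
f 28 21 29
f 28 29 23
f 29 21 30
f 29 30 23
f 30 21 31
f 30 31 23
f 31 21 22
f 31 22 23



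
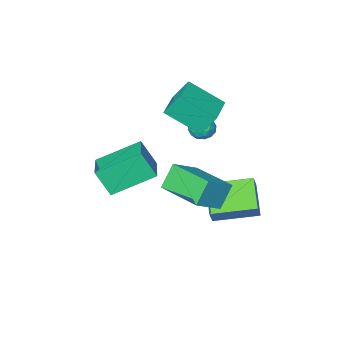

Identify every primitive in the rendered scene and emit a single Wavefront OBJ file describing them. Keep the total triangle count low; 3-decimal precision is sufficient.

v -3.829 -1.447 -0.673
v -3.187 -1.302 -0.603
v -3.633 -2.458 -0.377
v -2.991 -2.313 -0.307
v -3.435 -2.06 0.113
v -3.556 -1.434 -0.069
v -3.264 -2.326 -0.911
v -3.385 -1.7 -1.093
v -2.837 -1.845 -0.75
v -2.943 -1.68 -0.117
v -3.877 -2.08 -0.863
v -3.983 -1.915 -0.23
v -3.525 -1.285 -0.664
v -3.295 -2.475 -0.316
v -3.556 -2.325 -0.069
v -3.178 -2.24 -0.028
v -3.743 -1.363 -0.35
v -3.365 -1.278 -0.309
v -3.511 -1.724 0.112
v -3.455 -2.482 -0.671
v -3.077 -2.397 -0.63
v -3.642 -1.52 -0.952
v -3.264 -1.435 -0.911
v -3.309 -2.036 -1.092
v -2.942 -1.519 -0.709
v -2.827 -2.114 -0.535
v -2.987 -2.121 -0.89
v -3.058 -1.754 -0.997
v -3.004 -1.423 -0.337
v -2.889 -2.017 -0.163
v -3.151 -1.868 0.084
v -3.222 -1.501 -0.023
v -2.799 -1.742 -0.423
v -3.931 -1.743 -0.817
v -3.816 -2.337 -0.643
v -3.598 -2.259 -0.957
v -3.669 -1.892 -1.064
v -3.993 -1.646 -0.445
v -3.878 -2.241 -0.271
v -3.762 -2.006 0.017
v -3.833 -1.639 -0.09
v -4.021 -2.018 -0.557
v -4.187 -1.277 1.214
v -3.094 -2.49 2.261
v -2.998 -0.11 1.325
v -1.905 -1.323 2.372
v -3.655 -1.717 0.148
v -2.562 -2.93 1.195
v -2.466 -0.55 0.259
v -1.373 -1.763 1.306
v -4.336 0.99 -2.816
v -4.02 1.229 -2.086
v -3.605 2.402 -3.595
v -3.29 2.641 -2.865
v -2.63 -0.101 -3.195
v -2.315 0.138 -2.465
v -1.9 1.311 -3.974
v -1.584 1.55 -3.244
v 1.441 -1.395 -1.84
v -0.334 -0.63 -0.852
v 2.282 0.023 -1.427
v 0.508 0.788 -0.44
v 1.852 -1.988 -0.64
v 0.078 -1.223 0.347
v 2.694 -0.57 -0.228
v 0.919 0.195 0.76
v -1.486 0.708 -0.763
v -0.216 0.865 0.077
v -1.838 2.855 -0.633
v -0.569 3.013 0.207
v -0.791 0.887 -1.847
v 0.478 1.045 -1.007
v -1.144 3.035 -1.717
v 0.126 3.192 -0.877
f 1 38 17
f 38 12 41
f 17 41 6
f 38 41 17
f 1 17 13
f 17 6 18
f 13 18 2
f 17 18 13
f 1 13 22
f 13 2 23
f 22 23 8
f 13 23 22
f 1 22 34
f 22 8 37
f 34 37 11
f 22 37 34
f 1 34 38
f 34 11 42
f 38 42 12
f 34 42 38
f 2 18 29
f 18 6 32
f 29 32 10
f 18 32 29
f 6 41 19
f 41 12 40
f 19 40 5
f 41 40 19
f 12 42 39
f 42 11 35
f 39 35 3
f 42 35 39
f 11 37 36
f 37 8 24
f 36 24 7
f 37 24 36
f 8 23 28
f 23 2 25
f 28 25 9
f 23 25 28
f 4 30 16
f 30 10 31
f 16 31 5
f 30 31 16
f 4 16 14
f 16 5 15
f 14 15 3
f 16 15 14
f 4 14 21
f 14 3 20
f 21 20 7
f 14 20 21
f 4 21 26
f 21 7 27
f 26 27 9
f 21 27 26
f 4 26 30
f 26 9 33
f 30 33 10
f 26 33 30
f 5 31 19
f 31 10 32
f 19 32 6
f 31 32 19
f 3 15 39
f 15 5 40
f 39 40 12
f 15 40 39
f 7 20 36
f 20 3 35
f 36 35 11
f 20 35 36
f 9 27 28
f 27 7 24
f 28 24 8
f 27 24 28
f 10 33 29
f 33 9 25
f 29 25 2
f 33 25 29
f 44 46 43
f 47 44 43
f 43 46 45
f 45 47 43
f 44 50 46
f 48 44 47
f 48 50 44
f 46 50 45
f 49 47 45
f 45 50 49
f 49 48 47
f 50 48 49
f 52 54 51
f 55 52 51
f 51 54 53
f 53 55 51
f 52 58 54
f 56 52 55
f 56 58 52
f 54 58 53
f 57 55 53
f 53 58 57
f 57 56 55
f 58 56 57
f 60 62 59
f 63 60 59
f 59 62 61
f 61 63 59
f 60 66 62
f 64 60 63
f 64 66 60
f 62 66 61
f 65 63 61
f 61 66 65
f 65 64 63
f 66 64 65
f 68 70 67
f 71 68 67
f 67 70 69
f 69 71 67
f 68 74 70
f 72 68 71
f 72 74 68
f 70 74 69
f 73 71 69
f 69 74 73
f 73 72 71
f 74 72 73



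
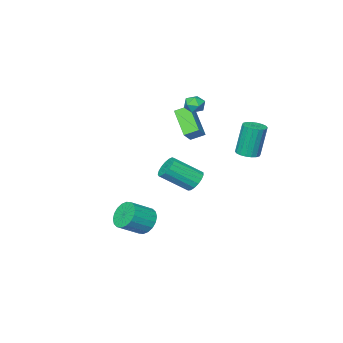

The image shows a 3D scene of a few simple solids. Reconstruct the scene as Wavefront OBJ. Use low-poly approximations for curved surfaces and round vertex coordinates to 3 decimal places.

v 1.789 3.452 0.382
v 2.244 3.452 -0.136
v 3.447 2.629 0.92
v 2.991 2.628 1.438
v 2.302 3.737 0.02
v 3.505 2.914 1.076
v 2.242 3.957 0.259
v 3.445 3.133 1.315
v 2.079 4.061 0.527
v 3.281 3.237 1.583
v 1.849 4.025 0.761
v 3.051 3.202 1.817
v 1.605 3.858 0.908
v 2.808 3.035 1.964
v 1.403 3.598 0.935
v 2.606 2.775 1.991
v 1.29 3.305 0.835
v 2.493 2.481 1.891
v 1.291 3.045 0.632
v 2.493 2.221 1.688
v 1.406 2.878 0.371
v 2.608 2.054 1.427
v 1.608 2.843 0.112
v 2.811 2.019 1.168
v 1.852 2.947 -0.084
v 3.055 2.124 0.972
v 2.082 3.167 -0.174
v 3.285 2.343 0.882
v -3.159 1.62 0.218
v -2.636 1.22 0.34
v -2.997 1.339 2.283
v -3.521 1.74 2.162
v -2.514 1.492 0.346
v -2.876 1.612 2.289
v -2.52 1.79 0.327
v -2.882 1.909 2.27
v -2.653 2.054 0.286
v -3.014 2.173 2.229
v -2.886 2.232 0.232
v -3.247 2.351 2.175
v -3.173 2.289 0.175
v -3.534 2.408 2.118
v -3.457 2.213 0.127
v -3.819 2.333 2.07
v -3.683 2.021 0.097
v -4.044 2.14 2.04
v -3.804 1.748 0.091
v -4.166 1.868 2.034
v -3.798 1.451 0.11
v -4.16 1.57 2.053
v -3.666 1.187 0.151
v -4.027 1.306 2.094
v -3.433 1.009 0.205
v -3.794 1.128 2.148
v -3.146 0.952 0.262
v -3.507 1.071 2.205
v -2.861 1.027 0.31
v -3.223 1.147 2.253
v -3.18 -3.203 -0.553
v -3.643 -4.653 0.65
v -3.801 -2.672 -0.153
v -4.265 -4.122 1.05
v -2.475 -2.878 0.11
v -2.939 -4.328 1.313
v -3.097 -2.347 0.51
v -3.56 -3.797 1.713
v -3.256 -2.206 2.001
v -2.631 -2.387 1.95
v -3.389 -2.893 2.79
v -2.764 -3.074 2.739
v -2.915 -2.48 2.961
v -2.833 -2.055 2.473
v -3.187 -3.225 2.267
v -3.105 -2.8 1.779
v -2.589 -3.016 2.114
v -2.421 -2.555 2.543
v -3.599 -2.725 2.197
v -3.431 -2.264 2.626
v 2.737 0.592 -3.357
v 3.206 0.993 -3.971
v 4.412 0.768 -3.197
v 3.943 0.368 -2.583
v 3.108 1.283 -3.734
v 4.314 1.058 -2.96
v 2.937 1.437 -3.422
v 4.142 1.212 -2.648
v 2.726 1.423 -3.098
v 3.931 1.198 -2.324
v 2.517 1.245 -2.825
v 3.723 1.02 -2.051
v 2.352 0.937 -2.657
v 3.558 0.712 -1.883
v 2.263 0.562 -2.628
v 3.469 0.337 -1.854
v 2.268 0.192 -2.743
v 3.474 -0.033 -1.969
v 2.366 -0.098 -2.98
v 3.572 -0.323 -2.206
v 2.538 -0.252 -3.292
v 3.743 -0.477 -2.518
v 2.749 -0.238 -3.616
v 3.954 -0.463 -2.842
v 2.957 -0.06 -3.889
v 4.163 -0.285 -3.115
v 3.122 0.248 -4.057
v 4.328 0.023 -3.283
v 3.211 0.623 -4.086
v 4.417 0.398 -3.312
f 2 1 5
f 2 5 3
f 3 5 6
f 3 6 4
f 5 1 7
f 5 7 6
f 6 7 8
f 6 8 4
f 7 1 9
f 7 9 8
f 8 9 10
f 8 10 4
f 9 1 11
f 9 11 10
f 10 11 12
f 10 12 4
f 11 1 13
f 11 13 12
f 12 13 14
f 12 14 4
f 13 1 15
f 13 15 14
f 14 15 16
f 14 16 4
f 15 1 17
f 15 17 16
f 16 17 18
f 16 18 4
f 17 1 19
f 17 19 18
f 18 19 20
f 18 20 4
f 19 1 21
f 19 21 20
f 20 21 22
f 20 22 4
f 21 1 23
f 21 23 22
f 22 23 24
f 22 24 4
f 23 1 25
f 23 25 24
f 24 25 26
f 24 26 4
f 25 1 27
f 25 27 26
f 26 27 28
f 26 28 4
f 27 1 2
f 27 2 28
f 28 2 3
f 28 3 4
f 30 29 33
f 30 33 31
f 31 33 34
f 31 34 32
f 33 29 35
f 33 35 34
f 34 35 36
f 34 36 32
f 35 29 37
f 35 37 36
f 36 37 38
f 36 38 32
f 37 29 39
f 37 39 38
f 38 39 40
f 38 40 32
f 39 29 41
f 39 41 40
f 40 41 42
f 40 42 32
f 41 29 43
f 41 43 42
f 42 43 44
f 42 44 32
f 43 29 45
f 43 45 44
f 44 45 46
f 44 46 32
f 45 29 47
f 45 47 46
f 46 47 48
f 46 48 32
f 47 29 49
f 47 49 48
f 48 49 50
f 48 50 32
f 49 29 51
f 49 51 50
f 50 51 52
f 50 52 32
f 51 29 53
f 51 53 52
f 52 53 54
f 52 54 32
f 53 29 55
f 53 55 54
f 54 55 56
f 54 56 32
f 55 29 57
f 55 57 56
f 56 57 58
f 56 58 32
f 57 29 30
f 57 30 58
f 58 30 31
f 58 31 32
f 60 62 59
f 63 60 59
f 59 62 61
f 61 63 59
f 60 66 62
f 64 60 63
f 64 66 60
f 62 66 61
f 65 63 61
f 61 66 65
f 65 64 63
f 66 64 65
f 67 78 72
f 67 72 68
f 67 68 74
f 67 74 77
f 67 77 78
f 68 72 76
f 72 78 71
f 78 77 69
f 77 74 73
f 74 68 75
f 70 76 71
f 70 71 69
f 70 69 73
f 70 73 75
f 70 75 76
f 71 76 72
f 69 71 78
f 73 69 77
f 75 73 74
f 76 75 68
f 80 79 83
f 80 83 81
f 81 83 84
f 81 84 82
f 83 79 85
f 83 85 84
f 84 85 86
f 84 86 82
f 85 79 87
f 85 87 86
f 86 87 88
f 86 88 82
f 87 79 89
f 87 89 88
f 88 89 90
f 88 90 82
f 89 79 91
f 89 91 90
f 90 91 92
f 90 92 82
f 91 79 93
f 91 93 92
f 92 93 94
f 92 94 82
f 93 79 95
f 93 95 94
f 94 95 96
f 94 96 82
f 95 79 97
f 95 97 96
f 96 97 98
f 96 98 82
f 97 79 99
f 97 99 98
f 98 99 100
f 98 100 82
f 99 79 101
f 99 101 100
f 100 101 102
f 100 102 82
f 101 79 103
f 101 103 102
f 102 103 104
f 102 104 82
f 103 79 105
f 103 105 104
f 104 105 106
f 104 106 82
f 105 79 107
f 105 107 106
f 106 107 108
f 106 108 82
f 107 79 80
f 107 80 108
f 108 80 81
f 108 81 82



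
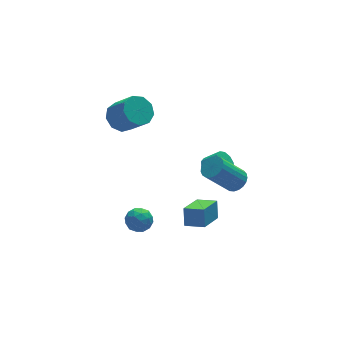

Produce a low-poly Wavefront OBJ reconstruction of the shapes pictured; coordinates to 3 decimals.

v 2.43 -3.246 1.262
v 2.972 -3.038 1.705
v 1.631 -2.986 3.321
v 1.09 -3.194 2.878
v 2.865 -2.771 1.607
v 1.524 -2.719 3.223
v 2.682 -2.587 1.45
v 1.341 -2.535 3.065
v 2.456 -2.516 1.26
v 1.115 -2.464 2.875
v 2.226 -2.572 1.071
v 0.885 -2.52 2.686
v 2.03 -2.744 0.914
v 0.69 -2.692 2.529
v 1.905 -3.003 0.818
v 0.564 -2.951 2.433
v 1.87 -3.304 0.799
v 0.529 -3.252 2.414
v 1.932 -3.595 0.86
v 0.591 -3.543 2.475
v 2.08 -3.826 0.99
v 0.739 -3.774 2.605
v 2.289 -3.956 1.168
v 0.948 -3.904 2.783
v 2.522 -3.963 1.362
v 1.181 -3.911 2.977
v 2.74 -3.847 1.538
v 1.399 -3.795 3.154
v 2.904 -3.626 1.668
v 1.563 -3.574 3.283
v 2.986 -3.34 1.727
v 1.645 -3.288 3.342
v 0.483 -3.747 -1.591
v 0.648 -3.235 -0.621
v -0.371 -3.03 -1.825
v -0.207 -2.517 -0.854
v 1.767 -2.503 -2.466
v 1.931 -1.99 -1.495
v 0.912 -1.785 -2.699
v 1.077 -1.273 -1.729
v -2.545 -2.726 -1.068
v -2.197 -3.244 -0.584
v -3.543 -2.656 -0.276
v -3.195 -3.174 0.208
v -2.897 -2.448 0.126
v -2.281 -2.491 -0.363
v -3.459 -3.409 -0.497
v -2.843 -3.452 -0.986
v -2.763 -3.665 -0.231
v -2.415 -3.071 0.154
v -3.325 -2.829 -1.014
v -2.977 -2.235 -0.629
v -2.283 -2.991 -0.896
v -3.457 -2.909 0.036
v -3.281 -2.482 -0.012
v -3.077 -2.786 0.272
v -2.332 -2.549 -0.766
v -2.128 -2.853 -0.481
v -2.54 -2.385 -0.064
v -3.612 -3.047 -0.379
v -3.408 -3.351 -0.094
v -2.663 -3.114 -1.132
v -2.459 -3.418 -0.848
v -3.2 -3.515 -0.796
v -2.411 -3.543 -0.404
v -2.998 -3.502 0.062
v -3.153 -3.64 -0.353
v -2.791 -3.666 -0.64
v -2.207 -3.194 -0.178
v -2.794 -3.153 0.288
v -2.619 -2.726 0.24
v -2.256 -2.752 -0.047
v -2.539 -3.442 0.03
v -2.946 -2.747 -1.148
v -3.533 -2.706 -0.682
v -3.484 -3.148 -0.813
v -3.121 -3.174 -1.1
v -2.742 -2.398 -0.922
v -3.329 -2.357 -0.456
v -2.949 -2.234 -0.22
v -2.587 -2.26 -0.507
v -3.201 -2.458 -0.89
v -1.113 4.31 1.413
v -0.562 5.049 1.773
v 0.064 3.95 3.068
v -0.487 3.21 2.707
v -1.172 5.049 2.069
v -0.545 3.95 3.363
v -1.754 4.703 2.057
v -1.127 3.604 3.351
v -2.036 4.173 1.744
v -1.41 3.074 3.038
v -1.887 3.707 1.276
v -1.26 2.608 2.57
v -1.375 3.523 0.872
v -0.749 2.424 2.166
v -0.741 3.707 0.721
v -0.115 2.608 2.016
v -0.281 4.173 0.894
v 0.345 3.074 2.189
v -0.21 4.703 1.31
v 0.416 3.603 2.604
v 3.496 2.701 -3.434
v 4.053 2.863 -3.894
v 4.821 2.4 -3.126
v 4.264 2.239 -2.666
v 3.991 3.22 -3.616
v 4.758 2.758 -2.848
v 3.74 3.38 -3.269
v 4.507 2.918 -2.501
v 3.395 3.28 -2.985
v 4.163 2.818 -2.217
v 3.09 2.959 -2.872
v 3.857 2.497 -2.104
v 2.939 2.54 -2.974
v 3.707 2.077 -2.206
v 3.002 2.182 -3.252
v 3.769 1.72 -2.484
v 3.253 2.022 -3.599
v 4.02 1.56 -2.831
v 3.597 2.122 -3.883
v 4.365 1.66 -3.115
v 3.903 2.443 -3.996
v 4.67 1.981 -3.228
f 2 1 5
f 2 5 3
f 3 5 6
f 3 6 4
f 5 1 7
f 5 7 6
f 6 7 8
f 6 8 4
f 7 1 9
f 7 9 8
f 8 9 10
f 8 10 4
f 9 1 11
f 9 11 10
f 10 11 12
f 10 12 4
f 11 1 13
f 11 13 12
f 12 13 14
f 12 14 4
f 13 1 15
f 13 15 14
f 14 15 16
f 14 16 4
f 15 1 17
f 15 17 16
f 16 17 18
f 16 18 4
f 17 1 19
f 17 19 18
f 18 19 20
f 18 20 4
f 19 1 21
f 19 21 20
f 20 21 22
f 20 22 4
f 21 1 23
f 21 23 22
f 22 23 24
f 22 24 4
f 23 1 25
f 23 25 24
f 24 25 26
f 24 26 4
f 25 1 27
f 25 27 26
f 26 27 28
f 26 28 4
f 27 1 29
f 27 29 28
f 28 29 30
f 28 30 4
f 29 1 31
f 29 31 30
f 30 31 32
f 30 32 4
f 31 1 2
f 31 2 32
f 32 2 3
f 32 3 4
f 34 36 33
f 37 34 33
f 33 36 35
f 35 37 33
f 34 40 36
f 38 34 37
f 38 40 34
f 36 40 35
f 39 37 35
f 35 40 39
f 39 38 37
f 40 38 39
f 41 78 57
f 78 52 81
f 57 81 46
f 78 81 57
f 41 57 53
f 57 46 58
f 53 58 42
f 57 58 53
f 41 53 62
f 53 42 63
f 62 63 48
f 53 63 62
f 41 62 74
f 62 48 77
f 74 77 51
f 62 77 74
f 41 74 78
f 74 51 82
f 78 82 52
f 74 82 78
f 42 58 69
f 58 46 72
f 69 72 50
f 58 72 69
f 46 81 59
f 81 52 80
f 59 80 45
f 81 80 59
f 52 82 79
f 82 51 75
f 79 75 43
f 82 75 79
f 51 77 76
f 77 48 64
f 76 64 47
f 77 64 76
f 48 63 68
f 63 42 65
f 68 65 49
f 63 65 68
f 44 70 56
f 70 50 71
f 56 71 45
f 70 71 56
f 44 56 54
f 56 45 55
f 54 55 43
f 56 55 54
f 44 54 61
f 54 43 60
f 61 60 47
f 54 60 61
f 44 61 66
f 61 47 67
f 66 67 49
f 61 67 66
f 44 66 70
f 66 49 73
f 70 73 50
f 66 73 70
f 45 71 59
f 71 50 72
f 59 72 46
f 71 72 59
f 43 55 79
f 55 45 80
f 79 80 52
f 55 80 79
f 47 60 76
f 60 43 75
f 76 75 51
f 60 75 76
f 49 67 68
f 67 47 64
f 68 64 48
f 67 64 68
f 50 73 69
f 73 49 65
f 69 65 42
f 73 65 69
f 84 83 87
f 84 87 85
f 85 87 88
f 85 88 86
f 87 83 89
f 87 89 88
f 88 89 90
f 88 90 86
f 89 83 91
f 89 91 90
f 90 91 92
f 90 92 86
f 91 83 93
f 91 93 92
f 92 93 94
f 92 94 86
f 93 83 95
f 93 95 94
f 94 95 96
f 94 96 86
f 95 83 97
f 95 97 96
f 96 97 98
f 96 98 86
f 97 83 99
f 97 99 98
f 98 99 100
f 98 100 86
f 99 83 101
f 99 101 100
f 100 101 102
f 100 102 86
f 101 83 84
f 101 84 102
f 102 84 85
f 102 85 86
f 104 103 107
f 104 107 105
f 105 107 108
f 105 108 106
f 107 103 109
f 107 109 108
f 108 109 110
f 108 110 106
f 109 103 111
f 109 111 110
f 110 111 112
f 110 112 106
f 111 103 113
f 111 113 112
f 112 113 114
f 112 114 106
f 113 103 115
f 113 115 114
f 114 115 116
f 114 116 106
f 115 103 117
f 115 117 116
f 116 117 118
f 116 118 106
f 117 103 119
f 117 119 118
f 118 119 120
f 118 120 106
f 119 103 121
f 119 121 120
f 120 121 122
f 120 122 106
f 121 103 123
f 121 123 122
f 122 123 124
f 122 124 106
f 123 103 104
f 123 104 124
f 124 104 105
f 124 105 106



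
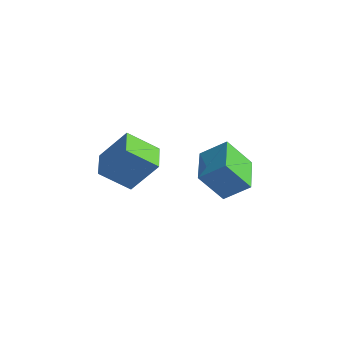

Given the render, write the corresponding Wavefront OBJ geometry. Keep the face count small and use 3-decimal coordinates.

v 3.669 -0.74 2.584
v 2.912 -1.189 3.711
v 2.888 0.382 2.505
v 2.13 -0.066 3.632
v 4.41 -0.174 3.308
v 3.652 -0.622 4.435
v 3.628 0.949 3.229
v 2.871 0.5 4.356
v -0.462 -0.632 1.279
v -1.408 -1.272 2.155
v 0.257 0.056 2.557
v -0.69 -0.584 3.434
v 0.19 -1.476 1.366
v -0.757 -2.116 2.243
v 0.908 -0.788 2.645
v -0.038 -1.428 3.521
f 2 4 1
f 5 2 1
f 1 4 3
f 3 5 1
f 2 8 4
f 6 2 5
f 6 8 2
f 4 8 3
f 7 5 3
f 3 8 7
f 7 6 5
f 8 6 7
f 10 12 9
f 13 10 9
f 9 12 11
f 11 13 9
f 10 16 12
f 14 10 13
f 14 16 10
f 12 16 11
f 15 13 11
f 11 16 15
f 15 14 13
f 16 14 15



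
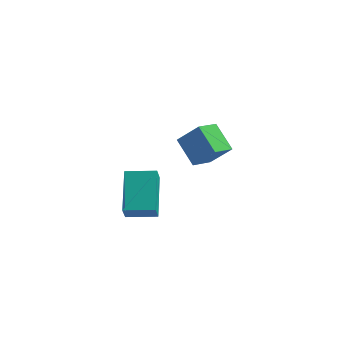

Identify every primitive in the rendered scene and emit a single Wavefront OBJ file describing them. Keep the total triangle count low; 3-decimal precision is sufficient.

v 2.359 -0.062 1.451
v 1.523 0.787 2.223
v 2.882 0.892 0.968
v 2.045 1.741 1.739
v 3.255 -0.061 2.421
v 2.418 0.788 3.192
v 3.777 0.893 1.937
v 2.941 1.742 2.709
v -0.836 1.421 -3.74
v -0.841 0.962 -2.908
v -1.18 3.263 -2.728
v -1.186 2.805 -1.896
v 0.546 1.615 -3.624
v 0.54 1.157 -2.792
v 0.201 3.458 -2.612
v 0.196 2.999 -1.78
f 2 4 1
f 5 2 1
f 1 4 3
f 3 5 1
f 2 8 4
f 6 2 5
f 6 8 2
f 4 8 3
f 7 5 3
f 3 8 7
f 7 6 5
f 8 6 7
f 10 12 9
f 13 10 9
f 9 12 11
f 11 13 9
f 10 16 12
f 14 10 13
f 14 16 10
f 12 16 11
f 15 13 11
f 11 16 15
f 15 14 13
f 16 14 15



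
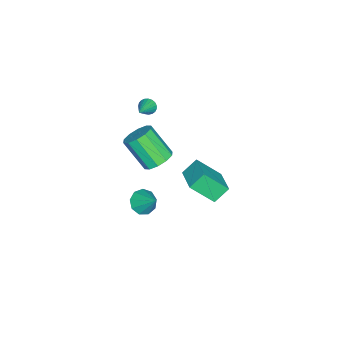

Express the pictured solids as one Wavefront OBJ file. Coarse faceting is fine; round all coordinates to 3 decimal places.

v -1.841 0.843 -0.517
v -0.915 0.682 -0.482
v -1.214 -0.684 1.152
v -2.139 -0.523 1.117
v -1.033 1.129 -0.13
v -1.332 -0.237 1.504
v -1.46 1.466 0.074
v -1.758 0.101 1.708
v -2.032 1.566 0.053
v -2.33 0.2 1.686
v -2.531 1.389 -0.186
v -2.829 0.023 1.447
v -2.766 1.004 -0.552
v -3.065 -0.362 1.082
v -2.648 0.557 -0.904
v -2.947 -0.809 0.73
v -2.222 0.219 -1.108
v -2.52 -1.146 0.526
v -1.65 0.12 -1.086
v -1.948 -1.246 0.547
v -1.151 0.297 -0.847
v -1.449 -1.069 0.786
v -1.566 2.339 -0.804
v -2.216 2.924 -0.012
v -2.006 3.626 -2.116
v -2.656 4.211 -1.324
v -0.124 3.309 -0.336
v -0.774 3.894 0.456
v -0.564 4.596 -1.648
v -1.214 5.181 -0.856
v -2.567 -0.065 3.416
v -2.328 0.087 2.968
v -1.233 -0.015 4.144
v -2.384 0.28 3.058
v -2.472 0.414 3.21
v -2.576 0.464 3.397
v -2.679 0.423 3.588
v -2.762 0.298 3.749
v -2.812 0.11 3.852
v -2.819 -0.109 3.88
v -2.782 -0.32 3.828
v -2.708 -0.487 3.705
v -2.61 -0.581 3.531
v -2.504 -0.586 3.338
v -2.409 -0.501 3.158
v -2.342 -0.34 3.023
v -2.313 -0.132 2.956
v -1.473 0.052 -4.424
v -0.721 -0.344 -4.445
v -0.907 1.068 -3.296
v -0.729 0.09 -4.832
v -1.085 0.506 -5.028
v -1.622 0.709 -4.941
v -2.09 0.605 -4.612
v -2.269 0.242 -4.195
v -2.076 -0.21 -3.885
v -1.6 -0.54 -3.826
v -1.065 -0.592 -4.048
f 2 1 5
f 2 5 3
f 3 5 6
f 3 6 4
f 5 1 7
f 5 7 6
f 6 7 8
f 6 8 4
f 7 1 9
f 7 9 8
f 8 9 10
f 8 10 4
f 9 1 11
f 9 11 10
f 10 11 12
f 10 12 4
f 11 1 13
f 11 13 12
f 12 13 14
f 12 14 4
f 13 1 15
f 13 15 14
f 14 15 16
f 14 16 4
f 15 1 17
f 15 17 16
f 16 17 18
f 16 18 4
f 17 1 19
f 17 19 18
f 18 19 20
f 18 20 4
f 19 1 21
f 19 21 20
f 20 21 22
f 20 22 4
f 21 1 2
f 21 2 22
f 22 2 3
f 22 3 4
f 24 26 23
f 27 24 23
f 23 26 25
f 25 27 23
f 24 30 26
f 28 24 27
f 28 30 24
f 26 30 25
f 29 27 25
f 25 30 29
f 29 28 27
f 30 28 29
f 32 31 34
f 32 34 33
f 34 31 35
f 34 35 33
f 35 31 36
f 35 36 33
f 36 31 37
f 36 37 33
f 37 31 38
f 37 38 33
f 38 31 39
f 38 39 33
f 39 31 40
f 39 40 33
f 40 31 41
f 40 41 33
f 41 31 42
f 41 42 33
f 42 31 43
f 42 43 33
f 43 31 44
f 43 44 33
f 44 31 45
f 44 45 33
f 45 31 46
f 45 46 33
f 46 31 47
f 46 47 33
f 47 31 32
f 47 32 33
f 49 48 51
f 49 51 50
f 51 48 52
f 51 52 50
f 52 48 53
f 52 53 50
f 53 48 54
f 53 54 50
f 54 48 55
f 54 55 50
f 55 48 56
f 55 56 50
f 56 48 57
f 56 57 50
f 57 48 58
f 57 58 50
f 58 48 49
f 58 49 50



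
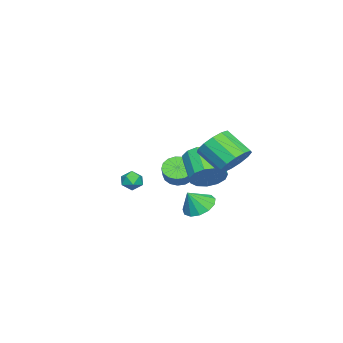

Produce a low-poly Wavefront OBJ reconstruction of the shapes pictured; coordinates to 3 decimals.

v 0.962 4.277 2.831
v 1.498 3.605 2.16
v 1.154 2.212 3.279
v 0.618 2.883 3.949
v 1.914 3.821 2.557
v 1.569 2.428 3.676
v 2.028 4.182 3.041
v 1.683 2.789 4.16
v 1.803 4.573 3.458
v 1.458 3.179 4.577
v 1.311 4.869 3.676
v 0.967 3.476 4.795
v 0.709 4.978 3.626
v 0.364 3.585 4.745
v 0.187 4.864 3.323
v -0.158 3.47 4.442
v -0.089 4.563 2.864
v -0.433 3.17 3.983
v -0.031 4.172 2.394
v -0.376 2.778 3.513
v 0.342 3.814 2.063
v -0.002 2.42 3.182
v 0.912 3.602 1.976
v 0.568 2.209 3.095
v -0.108 2.373 1.044
v 0.214 2.876 1.895
v -1.071 1.951 2.927
v -1.392 1.447 2.076
v -0.211 3.204 1.66
v -1.496 2.279 2.692
v -0.603 3.268 1.229
v -1.888 2.343 2.261
v -0.838 3.047 0.74
v -2.123 2.122 1.772
v -0.841 2.613 0.347
v -2.126 1.687 1.379
v -0.611 2.102 0.175
v -1.896 1.177 1.207
v -0.221 1.677 0.279
v -1.506 0.752 1.311
v 0.205 1.473 0.626
v -1.08 0.548 1.658
v 0.531 1.555 1.106
v -0.753 0.629 2.138
v 0.655 1.896 1.566
v -0.63 0.971 2.598
v 0.537 2.389 1.86
v -0.748 1.463 2.892
v -2.398 -0.221 0.083
v -1.958 0.327 -0.447
v -1.302 0.529 0.307
v -1.742 -0.019 0.837
v -2.245 0.574 -0.263
v -1.589 0.776 0.491
v -2.568 0.638 0
v -1.912 0.841 0.754
v -2.851 0.506 0.282
v -2.195 0.709 1.037
v -3.031 0.208 0.519
v -2.375 0.41 1.273
v -3.066 -0.189 0.655
v -2.41 0.013 1.41
v -2.947 -0.594 0.661
v -2.291 -0.391 1.415
v -2.703 -0.912 0.534
v -2.047 -0.71 1.288
v -2.389 -1.073 0.304
v -1.733 -0.871 1.058
v -2.077 -1.038 0.023
v -1.421 -0.836 0.777
v -1.839 -0.816 -0.244
v -1.182 -0.614 0.51
v -1.728 -0.458 -0.436
v -1.072 -0.256 0.318
v -1.771 -0.046 -0.509
v -1.115 0.157 0.245
v -3.437 -2.824 -0.833
v -2.779 -2.705 -0.553
v -3.001 -3.695 -1.487
v -2.343 -3.576 -1.207
v -2.87 -3.851 -0.791
v -3.139 -3.312 -0.386
v -2.641 -3.088 -1.654
v -2.91 -2.549 -1.249
v -2.286 -2.868 -1.06
v -2.428 -3.339 -0.527
v -3.352 -3.061 -1.513
v -3.494 -3.532 -0.98
v 2.538 2.882 0.102
v 3.132 3.635 0.075
v 3.122 2.458 1.158
v 2.706 3.788 0.372
v 2.227 3.652 0.583
v 1.846 3.272 0.641
v 1.685 2.768 0.528
v 1.795 2.301 0.28
v 2.14 2.017 -0.025
v 2.612 2.008 -0.29
v 3.06 2.277 -0.43
v 3.342 2.737 -0.402
v 3.369 3.244 -0.213
f 2 1 5
f 2 5 3
f 3 5 6
f 3 6 4
f 5 1 7
f 5 7 6
f 6 7 8
f 6 8 4
f 7 1 9
f 7 9 8
f 8 9 10
f 8 10 4
f 9 1 11
f 9 11 10
f 10 11 12
f 10 12 4
f 11 1 13
f 11 13 12
f 12 13 14
f 12 14 4
f 13 1 15
f 13 15 14
f 14 15 16
f 14 16 4
f 15 1 17
f 15 17 16
f 16 17 18
f 16 18 4
f 17 1 19
f 17 19 18
f 18 19 20
f 18 20 4
f 19 1 21
f 19 21 20
f 20 21 22
f 20 22 4
f 21 1 23
f 21 23 22
f 22 23 24
f 22 24 4
f 23 1 2
f 23 2 24
f 24 2 3
f 24 3 4
f 26 25 29
f 26 29 27
f 27 29 30
f 27 30 28
f 29 25 31
f 29 31 30
f 30 31 32
f 30 32 28
f 31 25 33
f 31 33 32
f 32 33 34
f 32 34 28
f 33 25 35
f 33 35 34
f 34 35 36
f 34 36 28
f 35 25 37
f 35 37 36
f 36 37 38
f 36 38 28
f 37 25 39
f 37 39 38
f 38 39 40
f 38 40 28
f 39 25 41
f 39 41 40
f 40 41 42
f 40 42 28
f 41 25 43
f 41 43 42
f 42 43 44
f 42 44 28
f 43 25 45
f 43 45 44
f 44 45 46
f 44 46 28
f 45 25 47
f 45 47 46
f 46 47 48
f 46 48 28
f 47 25 26
f 47 26 48
f 48 26 27
f 48 27 28
f 50 49 53
f 50 53 51
f 51 53 54
f 51 54 52
f 53 49 55
f 53 55 54
f 54 55 56
f 54 56 52
f 55 49 57
f 55 57 56
f 56 57 58
f 56 58 52
f 57 49 59
f 57 59 58
f 58 59 60
f 58 60 52
f 59 49 61
f 59 61 60
f 60 61 62
f 60 62 52
f 61 49 63
f 61 63 62
f 62 63 64
f 62 64 52
f 63 49 65
f 63 65 64
f 64 65 66
f 64 66 52
f 65 49 67
f 65 67 66
f 66 67 68
f 66 68 52
f 67 49 69
f 67 69 68
f 68 69 70
f 68 70 52
f 69 49 71
f 69 71 70
f 70 71 72
f 70 72 52
f 71 49 73
f 71 73 72
f 72 73 74
f 72 74 52
f 73 49 75
f 73 75 74
f 74 75 76
f 74 76 52
f 75 49 50
f 75 50 76
f 76 50 51
f 76 51 52
f 77 88 82
f 77 82 78
f 77 78 84
f 77 84 87
f 77 87 88
f 78 82 86
f 82 88 81
f 88 87 79
f 87 84 83
f 84 78 85
f 80 86 81
f 80 81 79
f 80 79 83
f 80 83 85
f 80 85 86
f 81 86 82
f 79 81 88
f 83 79 87
f 85 83 84
f 86 85 78
f 90 89 92
f 90 92 91
f 92 89 93
f 92 93 91
f 93 89 94
f 93 94 91
f 94 89 95
f 94 95 91
f 95 89 96
f 95 96 91
f 96 89 97
f 96 97 91
f 97 89 98
f 97 98 91
f 98 89 99
f 98 99 91
f 99 89 100
f 99 100 91
f 100 89 101
f 100 101 91
f 101 89 90
f 101 90 91

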